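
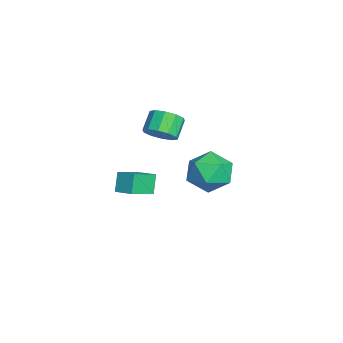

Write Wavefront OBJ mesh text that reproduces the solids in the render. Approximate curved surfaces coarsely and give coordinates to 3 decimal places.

v -3.236 1.68 -3.785
v -2.431 2.51 -3.432
v -1.789 0.39 -4.048
v -0.984 1.22 -3.695
v -1.761 0.752 -2.895
v -2.656 1.55 -2.733
v -1.564 1.35 -4.747
v -2.459 2.148 -4.585
v -1.398 2.307 -4.026
v -1.52 1.937 -2.881
v -2.7 0.963 -4.599
v -2.822 0.593 -3.454
v 2.885 -2.824 -0.139
v 3.472 -2.171 0.102
v 2.082 -1.873 -0.758
v 2.67 -1.22 -0.517
v 3.39 -2.96 -1.003
v 3.978 -2.307 -0.762
v 2.588 -2.009 -1.622
v 3.175 -1.356 -1.381
v -0.09 -0.879 0.133
v 0.43 -0.995 0.729
v -0.31 -0.637 1.444
v -0.83 -0.521 0.847
v 0.491 -0.534 0.561
v -0.25 -0.176 1.276
v 0.33 -0.205 0.229
v -0.411 0.153 0.944
v 0.008 -0.133 -0.14
v -0.732 0.225 0.575
v -0.35 -0.347 -0.404
v -1.091 0.012 0.31
v -0.61 -0.763 -0.464
v -1.35 -0.405 0.251
v -0.67 -1.224 -0.296
v -1.411 -0.866 0.419
v -0.509 -1.553 0.036
v -1.25 -1.195 0.751
v -0.188 -1.625 0.405
v -0.928 -1.267 1.12
v 0.171 -1.412 0.67
v -0.57 -1.053 1.384
f 1 12 6
f 1 6 2
f 1 2 8
f 1 8 11
f 1 11 12
f 2 6 10
f 6 12 5
f 12 11 3
f 11 8 7
f 8 2 9
f 4 10 5
f 4 5 3
f 4 3 7
f 4 7 9
f 4 9 10
f 5 10 6
f 3 5 12
f 7 3 11
f 9 7 8
f 10 9 2
f 14 16 13
f 17 14 13
f 13 16 15
f 15 17 13
f 14 20 16
f 18 14 17
f 18 20 14
f 16 20 15
f 19 17 15
f 15 20 19
f 19 18 17
f 20 18 19
f 22 21 25
f 22 25 23
f 23 25 26
f 23 26 24
f 25 21 27
f 25 27 26
f 26 27 28
f 26 28 24
f 27 21 29
f 27 29 28
f 28 29 30
f 28 30 24
f 29 21 31
f 29 31 30
f 30 31 32
f 30 32 24
f 31 21 33
f 31 33 32
f 32 33 34
f 32 34 24
f 33 21 35
f 33 35 34
f 34 35 36
f 34 36 24
f 35 21 37
f 35 37 36
f 36 37 38
f 36 38 24
f 37 21 39
f 37 39 38
f 38 39 40
f 38 40 24
f 39 21 41
f 39 41 40
f 40 41 42
f 40 42 24
f 41 21 22
f 41 22 42
f 42 22 23
f 42 23 24



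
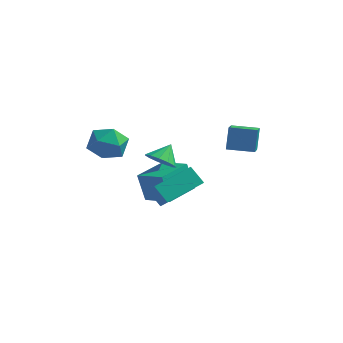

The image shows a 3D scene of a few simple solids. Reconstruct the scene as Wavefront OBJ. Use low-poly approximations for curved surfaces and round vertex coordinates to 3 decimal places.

v -0.427 0.251 -0.041
v 0.057 0.668 -0.601
v -0.233 1.049 0.721
v -0.389 0.832 -0.66
v -0.847 0.812 -0.522
v -1.172 0.614 -0.231
v -1.26 0.3 0.12
v -1.084 -0.029 0.42
v -0.699 -0.269 0.574
v -0.228 -0.344 0.532
v 0.18 -0.23 0.309
v 0.395 0.036 -0.025
v 0.35 0.371 -0.365
v -0.884 -0.256 -1.932
v -0.131 -1.109 -0.924
v 0.23 1.472 -1.304
v 0.983 0.619 -0.296
v -0.103 -0.479 -2.704
v 0.65 -1.332 -1.696
v 1.011 1.249 -2.076
v 1.764 0.396 -1.068
v 2.62 0.993 1.142
v 2.52 1.542 2.305
v 2.298 2.102 0.59
v 2.198 2.651 1.753
v 3.942 1.349 1.087
v 3.842 1.898 2.25
v 3.62 2.458 0.535
v 3.52 3.007 1.698
v -3.454 1.303 0.833
v -2.417 0.961 0.608
v -4.103 -0.261 0.212
v -3.066 -0.603 -0.013
v -3.398 -0.487 1.045
v -2.997 0.479 1.429
v -3.523 0.221 -0.609
v -3.122 1.187 -0.225
v -2.46 0.293 -0.283
v -2.382 -0.145 0.739
v -4.138 0.845 0.081
v -4.06 0.407 1.103
v -2.046 1.971 -4.315
v -2.545 2.117 -2.759
v -1.535 3.852 -4.328
v -2.034 3.999 -2.772
v -0.526 1.561 -3.788
v -1.025 1.708 -2.232
v -0.015 3.443 -3.801
v -0.514 3.589 -2.245
f 2 1 4
f 2 4 3
f 4 1 5
f 4 5 3
f 5 1 6
f 5 6 3
f 6 1 7
f 6 7 3
f 7 1 8
f 7 8 3
f 8 1 9
f 8 9 3
f 9 1 10
f 9 10 3
f 10 1 11
f 10 11 3
f 11 1 12
f 11 12 3
f 12 1 13
f 12 13 3
f 13 1 2
f 13 2 3
f 15 17 14
f 18 15 14
f 14 17 16
f 16 18 14
f 15 21 17
f 19 15 18
f 19 21 15
f 17 21 16
f 20 18 16
f 16 21 20
f 20 19 18
f 21 19 20
f 23 25 22
f 26 23 22
f 22 25 24
f 24 26 22
f 23 29 25
f 27 23 26
f 27 29 23
f 25 29 24
f 28 26 24
f 24 29 28
f 28 27 26
f 29 27 28
f 30 41 35
f 30 35 31
f 30 31 37
f 30 37 40
f 30 40 41
f 31 35 39
f 35 41 34
f 41 40 32
f 40 37 36
f 37 31 38
f 33 39 34
f 33 34 32
f 33 32 36
f 33 36 38
f 33 38 39
f 34 39 35
f 32 34 41
f 36 32 40
f 38 36 37
f 39 38 31
f 43 45 42
f 46 43 42
f 42 45 44
f 44 46 42
f 43 49 45
f 47 43 46
f 47 49 43
f 45 49 44
f 48 46 44
f 44 49 48
f 48 47 46
f 49 47 48



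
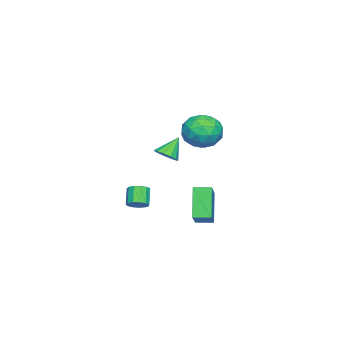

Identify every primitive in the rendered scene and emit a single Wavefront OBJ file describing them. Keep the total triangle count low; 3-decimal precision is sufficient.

v 2.761 -0.73 1.691
v 3.192 -0.964 2.085
v 2.079 -0.37 2.649
v 3.285 -0.627 2.025
v 3.211 -0.322 1.858
v 2.994 -0.147 1.638
v 2.703 -0.157 1.435
v 2.43 -0.349 1.313
v 2.263 -0.662 1.311
v 2.253 -0.996 1.43
v 2.404 -1.246 1.631
v 2.669 -1.332 1.851
v 2.963 -1.227 2.021
v 2.491 1.717 2.965
v 3.243 2.03 3.578
v 2.697 0.17 3.502
v 3.449 0.483 4.115
v 2.486 0.758 4.308
v 2.359 1.714 3.977
v 3.581 0.486 3.103
v 3.454 1.442 2.772
v 3.917 1.269 3.664
v 3.241 1.437 4.408
v 2.699 0.763 2.672
v 2.023 0.931 3.416
v 2.849 2.009 3.225
v 3.091 0.191 3.855
v 2.525 0.352 3.969
v 2.967 0.536 4.329
v 2.329 1.824 3.459
v 2.772 2.008 3.819
v 2.327 1.26 4.248
v 3.168 0.192 3.261
v 3.611 0.376 3.621
v 2.973 1.664 2.751
v 3.415 1.848 3.111
v 3.613 0.94 2.832
v 3.687 1.746 3.635
v 3.808 0.837 3.951
v 3.886 0.838 3.356
v 3.811 1.4 3.161
v 3.29 1.845 4.073
v 3.411 0.936 4.388
v 2.845 1.097 4.502
v 2.77 1.659 4.307
v 3.686 1.398 4.123
v 2.529 1.264 2.692
v 2.65 0.355 3.007
v 3.17 0.541 2.773
v 3.095 1.103 2.578
v 2.132 1.363 3.129
v 2.253 0.454 3.445
v 2.129 0.8 3.919
v 2.054 1.362 3.724
v 2.254 0.802 2.957
v 1.993 -2.463 -2.032
v 2.336 -2.214 -1.681
v 1.71 -2.429 -0.917
v 1.367 -2.677 -1.268
v 2.14 -1.996 -1.78
v 1.514 -2.21 -1.017
v 1.897 -1.926 -1.96
v 1.271 -2.14 -1.196
v 1.685 -2.026 -2.162
v 1.059 -2.241 -1.399
v 1.57 -2.265 -2.323
v 0.944 -2.48 -1.56
v 1.59 -2.567 -2.391
v 0.964 -2.781 -1.628
v 1.738 -2.836 -2.345
v 1.112 -3.05 -1.582
v 1.967 -2.986 -2.2
v 1.341 -3.2 -1.437
v 2.204 -2.97 -2.001
v 1.578 -3.184 -1.238
v 2.374 -2.793 -1.812
v 1.748 -3.007 -1.049
v 2.423 -2.512 -1.692
v 1.797 -2.726 -0.929
v 0.138 -0.299 -1.654
v 1.904 0.246 -0.498
v -0.131 0.529 -1.634
v 1.635 1.073 -0.477
v 1.025 0.027 -3.163
v 2.791 0.571 -2.006
v 0.756 0.854 -3.142
v 2.522 1.399 -1.986
f 2 1 4
f 2 4 3
f 4 1 5
f 4 5 3
f 5 1 6
f 5 6 3
f 6 1 7
f 6 7 3
f 7 1 8
f 7 8 3
f 8 1 9
f 8 9 3
f 9 1 10
f 9 10 3
f 10 1 11
f 10 11 3
f 11 1 12
f 11 12 3
f 12 1 13
f 12 13 3
f 13 1 2
f 13 2 3
f 14 51 30
f 51 25 54
f 30 54 19
f 51 54 30
f 14 30 26
f 30 19 31
f 26 31 15
f 30 31 26
f 14 26 35
f 26 15 36
f 35 36 21
f 26 36 35
f 14 35 47
f 35 21 50
f 47 50 24
f 35 50 47
f 14 47 51
f 47 24 55
f 51 55 25
f 47 55 51
f 15 31 42
f 31 19 45
f 42 45 23
f 31 45 42
f 19 54 32
f 54 25 53
f 32 53 18
f 54 53 32
f 25 55 52
f 55 24 48
f 52 48 16
f 55 48 52
f 24 50 49
f 50 21 37
f 49 37 20
f 50 37 49
f 21 36 41
f 36 15 38
f 41 38 22
f 36 38 41
f 17 43 29
f 43 23 44
f 29 44 18
f 43 44 29
f 17 29 27
f 29 18 28
f 27 28 16
f 29 28 27
f 17 27 34
f 27 16 33
f 34 33 20
f 27 33 34
f 17 34 39
f 34 20 40
f 39 40 22
f 34 40 39
f 17 39 43
f 39 22 46
f 43 46 23
f 39 46 43
f 18 44 32
f 44 23 45
f 32 45 19
f 44 45 32
f 16 28 52
f 28 18 53
f 52 53 25
f 28 53 52
f 20 33 49
f 33 16 48
f 49 48 24
f 33 48 49
f 22 40 41
f 40 20 37
f 41 37 21
f 40 37 41
f 23 46 42
f 46 22 38
f 42 38 15
f 46 38 42
f 57 56 60
f 57 60 58
f 58 60 61
f 58 61 59
f 60 56 62
f 60 62 61
f 61 62 63
f 61 63 59
f 62 56 64
f 62 64 63
f 63 64 65
f 63 65 59
f 64 56 66
f 64 66 65
f 65 66 67
f 65 67 59
f 66 56 68
f 66 68 67
f 67 68 69
f 67 69 59
f 68 56 70
f 68 70 69
f 69 70 71
f 69 71 59
f 70 56 72
f 70 72 71
f 71 72 73
f 71 73 59
f 72 56 74
f 72 74 73
f 73 74 75
f 73 75 59
f 74 56 76
f 74 76 75
f 75 76 77
f 75 77 59
f 76 56 78
f 76 78 77
f 77 78 79
f 77 79 59
f 78 56 57
f 78 57 79
f 79 57 58
f 79 58 59
f 81 83 80
f 84 81 80
f 80 83 82
f 82 84 80
f 81 87 83
f 85 81 84
f 85 87 81
f 83 87 82
f 86 84 82
f 82 87 86
f 86 85 84
f 87 85 86



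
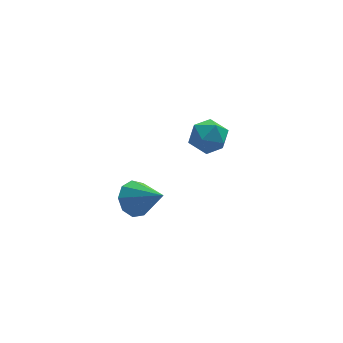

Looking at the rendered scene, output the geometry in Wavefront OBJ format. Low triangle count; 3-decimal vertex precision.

v 0.389 1.558 -0.123
v 0.95 1.507 0.367
v 0.53 0.393 -0.407
v 1.091 0.342 0.083
v 0.392 0.437 0.325
v 0.304 1.157 0.501
v 1.176 0.743 -0.541
v 1.088 1.463 -0.365
v 1.436 1.003 0.108
v 0.952 0.814 0.644
v 0.528 1.086 -0.684
v 0.044 0.897 -0.148
v -2.603 -2.913 1.023
v -2.229 -2.4 1.24
v -1.917 -3.747 1.817
v -2.598 -2.449 1.507
v -2.969 -2.715 1.548
v -3.169 -3.073 1.344
v -3.103 -3.356 0.989
v -2.804 -3.432 0.651
v -2.41 -3.264 0.487
v -2.106 -2.932 0.574
v -2.035 -2.591 0.871
f 1 12 6
f 1 6 2
f 1 2 8
f 1 8 11
f 1 11 12
f 2 6 10
f 6 12 5
f 12 11 3
f 11 8 7
f 8 2 9
f 4 10 5
f 4 5 3
f 4 3 7
f 4 7 9
f 4 9 10
f 5 10 6
f 3 5 12
f 7 3 11
f 9 7 8
f 10 9 2
f 14 13 16
f 14 16 15
f 16 13 17
f 16 17 15
f 17 13 18
f 17 18 15
f 18 13 19
f 18 19 15
f 19 13 20
f 19 20 15
f 20 13 21
f 20 21 15
f 21 13 22
f 21 22 15
f 22 13 23
f 22 23 15
f 23 13 14
f 23 14 15



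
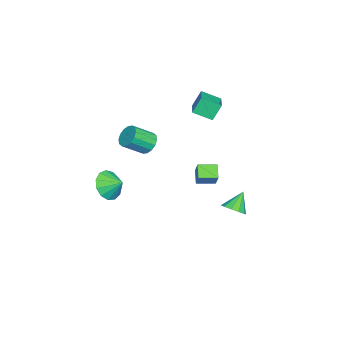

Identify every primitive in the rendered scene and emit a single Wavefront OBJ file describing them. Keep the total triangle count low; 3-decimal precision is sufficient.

v -2.073 2.539 -4.424
v -1.659 2.103 -3.942
v -2.887 2.921 -3.376
v -1.465 2.538 -3.951
v -1.504 2.973 -4.14
v -1.76 3.242 -4.437
v -2.136 3.242 -4.729
v -2.488 2.974 -4.905
v -2.681 2.539 -4.896
v -2.642 2.104 -4.707
v -2.386 1.835 -4.41
v -2.011 1.835 -4.118
v -2.206 -2.416 0.25
v -1.736 -2.597 -0.332
v -1.043 -3.625 0.548
v -1.514 -3.444 1.13
v -1.55 -2.304 -0.136
v -0.857 -3.332 0.744
v -1.539 -2.041 0.164
v -0.847 -3.069 1.043
v -1.708 -1.878 0.486
v -1.015 -2.907 1.366
v -2.01 -1.86 0.746
v -1.317 -2.888 1.625
v -2.365 -1.99 0.872
v -1.672 -3.019 1.752
v -2.677 -2.235 0.832
v -1.984 -3.263 1.712
v -2.863 -2.528 0.636
v -2.17 -3.556 1.516
v -2.873 -2.791 0.337
v -2.181 -3.819 1.216
v -2.705 -2.953 0.014
v -2.012 -3.982 0.894
v -2.403 -2.972 -0.245
v -1.71 -4 0.634
v -2.048 -2.841 -0.372
v -1.355 -3.87 0.508
v 2.339 -3.432 -0.467
v 3.318 -3.588 -0.705
v 2.601 -2.568 0.047
v 3.098 -3.269 -1.129
v 2.636 -3.002 -1.343
v 2.08 -2.871 -1.279
v 1.606 -2.919 -0.957
v 1.365 -3.129 -0.48
v 1.433 -3.436 0.001
v 1.788 -3.742 0.334
v 2.318 -3.949 0.412
v 2.855 -3.993 0.211
v 3.228 -3.858 -0.205
v 2.332 1.41 0.447
v 1.624 1.194 1.009
v 1.976 2.407 0.382
v 1.267 2.19 0.944
v 2.953 1.69 1.336
v 2.244 1.473 1.898
v 2.596 2.686 1.271
v 1.888 2.47 1.833
v -4.138 0.155 3.764
v -2.313 0.597 4.324
v -4.252 1.278 3.25
v -2.426 1.719 3.809
v -3.734 -0.259 2.771
v -1.908 0.182 3.33
v -3.847 0.863 2.256
v -2.022 1.305 2.816
f 2 1 4
f 2 4 3
f 4 1 5
f 4 5 3
f 5 1 6
f 5 6 3
f 6 1 7
f 6 7 3
f 7 1 8
f 7 8 3
f 8 1 9
f 8 9 3
f 9 1 10
f 9 10 3
f 10 1 11
f 10 11 3
f 11 1 12
f 11 12 3
f 12 1 2
f 12 2 3
f 14 13 17
f 14 17 15
f 15 17 18
f 15 18 16
f 17 13 19
f 17 19 18
f 18 19 20
f 18 20 16
f 19 13 21
f 19 21 20
f 20 21 22
f 20 22 16
f 21 13 23
f 21 23 22
f 22 23 24
f 22 24 16
f 23 13 25
f 23 25 24
f 24 25 26
f 24 26 16
f 25 13 27
f 25 27 26
f 26 27 28
f 26 28 16
f 27 13 29
f 27 29 28
f 28 29 30
f 28 30 16
f 29 13 31
f 29 31 30
f 30 31 32
f 30 32 16
f 31 13 33
f 31 33 32
f 32 33 34
f 32 34 16
f 33 13 35
f 33 35 34
f 34 35 36
f 34 36 16
f 35 13 37
f 35 37 36
f 36 37 38
f 36 38 16
f 37 13 14
f 37 14 38
f 38 14 15
f 38 15 16
f 40 39 42
f 40 42 41
f 42 39 43
f 42 43 41
f 43 39 44
f 43 44 41
f 44 39 45
f 44 45 41
f 45 39 46
f 45 46 41
f 46 39 47
f 46 47 41
f 47 39 48
f 47 48 41
f 48 39 49
f 48 49 41
f 49 39 50
f 49 50 41
f 50 39 51
f 50 51 41
f 51 39 40
f 51 40 41
f 53 55 52
f 56 53 52
f 52 55 54
f 54 56 52
f 53 59 55
f 57 53 56
f 57 59 53
f 55 59 54
f 58 56 54
f 54 59 58
f 58 57 56
f 59 57 58
f 61 63 60
f 64 61 60
f 60 63 62
f 62 64 60
f 61 67 63
f 65 61 64
f 65 67 61
f 63 67 62
f 66 64 62
f 62 67 66
f 66 65 64
f 67 65 66



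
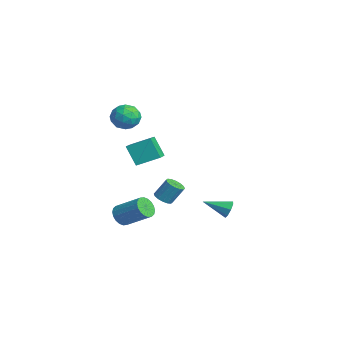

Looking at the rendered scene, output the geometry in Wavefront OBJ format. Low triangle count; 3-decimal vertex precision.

v 0.87 -3.675 -3.667
v 1.404 -3.732 -4.205
v 2.564 -2.622 -3.171
v 2.03 -2.565 -2.633
v 1.229 -3.459 -4.301
v 2.389 -2.35 -3.267
v 0.983 -3.229 -4.272
v 2.143 -2.119 -3.238
v 0.714 -3.087 -4.123
v 1.875 -1.977 -3.089
v 0.477 -3.062 -3.884
v 1.637 -1.952 -2.85
v 0.317 -3.158 -3.602
v 1.477 -2.048 -2.568
v 0.267 -3.356 -3.332
v 1.427 -2.246 -2.298
v 0.336 -3.618 -3.129
v 1.496 -2.508 -2.095
v 0.511 -3.89 -3.033
v 1.671 -2.781 -1.999
v 0.757 -4.121 -3.062
v 1.917 -3.011 -2.028
v 1.025 -4.263 -3.211
v 2.186 -3.153 -2.177
v 1.263 -4.288 -3.45
v 2.423 -3.178 -2.416
v 1.423 -4.192 -3.732
v 2.583 -3.082 -2.698
v 1.473 -3.994 -4.002
v 2.633 -2.884 -2.968
v 3.842 -4.341 3.234
v 4.296 -3.081 3.841
v 2.582 -3.658 2.759
v 3.036 -2.398 3.366
v 4.504 -3.982 1.994
v 4.958 -2.722 2.601
v 3.244 -3.299 1.519
v 3.698 -2.039 2.126
v -1.161 -0.399 -3.729
v -0.528 -0.362 -3.872
v -0.306 0.335 -2.714
v -0.939 0.299 -2.571
v -0.664 -0.088 -4.011
v -0.443 0.61 -2.853
v -0.934 0.103 -4.075
v -0.713 0.8 -2.916
v -1.265 0.16 -4.045
v -1.043 0.857 -2.887
v -1.567 0.067 -3.931
v -1.346 0.764 -2.773
v -1.761 -0.151 -3.763
v -1.539 0.546 -2.605
v -1.794 -0.435 -3.586
v -1.572 0.262 -2.428
v -1.657 -0.71 -3.447
v -1.436 -0.012 -2.289
v -1.387 -0.9 -3.384
v -1.166 -0.203 -2.225
v -1.057 -0.957 -3.413
v -0.835 -0.26 -2.255
v -0.754 -0.864 -3.527
v -0.533 -0.167 -2.369
v -0.561 -0.646 -3.695
v -0.339 0.051 -2.537
v 0.142 -2.591 3.394
v 0.833 -2.4 4.027
v 0.007 -4.02 3.973
v 0.698 -3.829 4.606
v -0.153 -3.397 4.682
v -0.069 -2.514 4.324
v 0.909 -3.906 3.676
v 0.993 -3.023 3.318
v 1.307 -3.212 4.201
v 0.651 -2.898 4.823
v 0.189 -3.522 3.177
v -0.467 -3.208 3.799
v 0.5 -2.37 3.659
v 0.34 -4.05 4.341
v -0.16 -3.796 4.385
v 0.247 -3.684 4.757
v -0.031 -2.437 3.834
v 0.376 -2.325 4.206
v -0.204 -2.911 4.591
v 0.464 -4.095 3.794
v 0.871 -3.983 4.166
v 0.593 -2.736 3.243
v 1 -2.624 3.615
v 1.044 -3.509 3.409
v 1.185 -2.735 4.134
v 1.105 -3.575 4.475
v 1.229 -3.62 3.928
v 1.278 -3.101 3.717
v 0.799 -2.55 4.499
v 0.719 -3.39 4.84
v 0.219 -3.137 4.885
v 0.269 -2.618 4.674
v 1.078 -3.028 4.602
v 0.121 -3.03 3.16
v 0.041 -3.87 3.501
v 0.571 -3.802 3.326
v 0.621 -3.283 3.115
v -0.265 -2.845 3.525
v -0.345 -3.685 3.866
v -0.438 -3.319 4.283
v -0.389 -2.8 4.072
v -0.238 -3.392 3.398
v 1.213 2.863 -4.142
v 1.399 2.553 -4.67
v 0.607 1.437 -3.518
v 1.745 2.557 -4.324
v 1.78 2.741 -3.871
v 1.482 2.996 -3.577
v 1.027 3.173 -3.613
v 0.681 3.169 -3.96
v 0.646 2.985 -4.413
v 0.943 2.73 -4.707
f 2 1 5
f 2 5 3
f 3 5 6
f 3 6 4
f 5 1 7
f 5 7 6
f 6 7 8
f 6 8 4
f 7 1 9
f 7 9 8
f 8 9 10
f 8 10 4
f 9 1 11
f 9 11 10
f 10 11 12
f 10 12 4
f 11 1 13
f 11 13 12
f 12 13 14
f 12 14 4
f 13 1 15
f 13 15 14
f 14 15 16
f 14 16 4
f 15 1 17
f 15 17 16
f 16 17 18
f 16 18 4
f 17 1 19
f 17 19 18
f 18 19 20
f 18 20 4
f 19 1 21
f 19 21 20
f 20 21 22
f 20 22 4
f 21 1 23
f 21 23 22
f 22 23 24
f 22 24 4
f 23 1 25
f 23 25 24
f 24 25 26
f 24 26 4
f 25 1 27
f 25 27 26
f 26 27 28
f 26 28 4
f 27 1 29
f 27 29 28
f 28 29 30
f 28 30 4
f 29 1 2
f 29 2 30
f 30 2 3
f 30 3 4
f 32 34 31
f 35 32 31
f 31 34 33
f 33 35 31
f 32 38 34
f 36 32 35
f 36 38 32
f 34 38 33
f 37 35 33
f 33 38 37
f 37 36 35
f 38 36 37
f 40 39 43
f 40 43 41
f 41 43 44
f 41 44 42
f 43 39 45
f 43 45 44
f 44 45 46
f 44 46 42
f 45 39 47
f 45 47 46
f 46 47 48
f 46 48 42
f 47 39 49
f 47 49 48
f 48 49 50
f 48 50 42
f 49 39 51
f 49 51 50
f 50 51 52
f 50 52 42
f 51 39 53
f 51 53 52
f 52 53 54
f 52 54 42
f 53 39 55
f 53 55 54
f 54 55 56
f 54 56 42
f 55 39 57
f 55 57 56
f 56 57 58
f 56 58 42
f 57 39 59
f 57 59 58
f 58 59 60
f 58 60 42
f 59 39 61
f 59 61 60
f 60 61 62
f 60 62 42
f 61 39 63
f 61 63 62
f 62 63 64
f 62 64 42
f 63 39 40
f 63 40 64
f 64 40 41
f 64 41 42
f 65 102 81
f 102 76 105
f 81 105 70
f 102 105 81
f 65 81 77
f 81 70 82
f 77 82 66
f 81 82 77
f 65 77 86
f 77 66 87
f 86 87 72
f 77 87 86
f 65 86 98
f 86 72 101
f 98 101 75
f 86 101 98
f 65 98 102
f 98 75 106
f 102 106 76
f 98 106 102
f 66 82 93
f 82 70 96
f 93 96 74
f 82 96 93
f 70 105 83
f 105 76 104
f 83 104 69
f 105 104 83
f 76 106 103
f 106 75 99
f 103 99 67
f 106 99 103
f 75 101 100
f 101 72 88
f 100 88 71
f 101 88 100
f 72 87 92
f 87 66 89
f 92 89 73
f 87 89 92
f 68 94 80
f 94 74 95
f 80 95 69
f 94 95 80
f 68 80 78
f 80 69 79
f 78 79 67
f 80 79 78
f 68 78 85
f 78 67 84
f 85 84 71
f 78 84 85
f 68 85 90
f 85 71 91
f 90 91 73
f 85 91 90
f 68 90 94
f 90 73 97
f 94 97 74
f 90 97 94
f 69 95 83
f 95 74 96
f 83 96 70
f 95 96 83
f 67 79 103
f 79 69 104
f 103 104 76
f 79 104 103
f 71 84 100
f 84 67 99
f 100 99 75
f 84 99 100
f 73 91 92
f 91 71 88
f 92 88 72
f 91 88 92
f 74 97 93
f 97 73 89
f 93 89 66
f 97 89 93
f 108 107 110
f 108 110 109
f 110 107 111
f 110 111 109
f 111 107 112
f 111 112 109
f 112 107 113
f 112 113 109
f 113 107 114
f 113 114 109
f 114 107 115
f 114 115 109
f 115 107 116
f 115 116 109
f 116 107 108
f 116 108 109



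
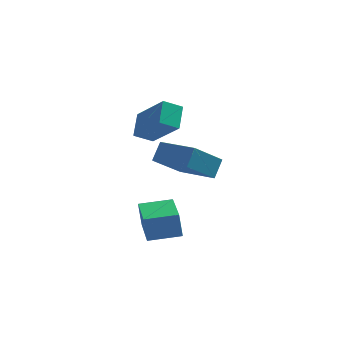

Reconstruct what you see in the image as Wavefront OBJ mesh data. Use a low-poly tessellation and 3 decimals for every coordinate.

v -1.504 -2.18 -3.437
v -1.664 -2.022 -2.329
v -1.956 -0.241 -3.779
v -2.116 -0.083 -2.671
v -0.144 -1.837 -3.289
v -0.304 -1.679 -2.181
v -0.596 0.102 -3.631
v -0.756 0.26 -2.523
v 0.07 -2.432 1.014
v 0.319 -1.844 1.731
v -1.371 -1.45 0.709
v -1.122 -0.862 1.427
v 1.042 -1.378 -0.187
v 1.291 -0.79 0.531
v -0.399 -0.396 -0.491
v -0.15 0.192 0.226
v -1.905 3.297 -0.935
v -2.683 3.015 -0.489
v -1.862 4.308 -0.219
v -2.64 4.026 0.226
v -0.7 2.234 0.494
v -1.478 1.952 0.939
v -0.657 3.245 1.209
v -1.435 2.963 1.655
f 2 4 1
f 5 2 1
f 1 4 3
f 3 5 1
f 2 8 4
f 6 2 5
f 6 8 2
f 4 8 3
f 7 5 3
f 3 8 7
f 7 6 5
f 8 6 7
f 10 12 9
f 13 10 9
f 9 12 11
f 11 13 9
f 10 16 12
f 14 10 13
f 14 16 10
f 12 16 11
f 15 13 11
f 11 16 15
f 15 14 13
f 16 14 15
f 18 20 17
f 21 18 17
f 17 20 19
f 19 21 17
f 18 24 20
f 22 18 21
f 22 24 18
f 20 24 19
f 23 21 19
f 19 24 23
f 23 22 21
f 24 22 23



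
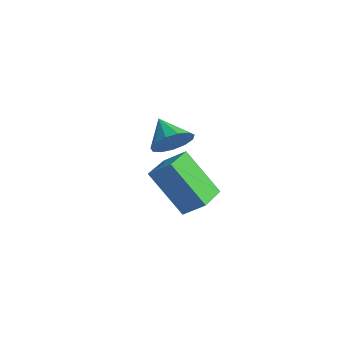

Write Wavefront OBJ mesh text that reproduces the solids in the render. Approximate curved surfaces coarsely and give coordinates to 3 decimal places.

v -0.844 3.702 2.284
v -0.285 3.58 2.926
v -1.836 3.738 3.156
v -0.321 4.059 2.865
v -0.523 4.425 2.621
v -0.827 4.562 2.269
v -1.137 4.425 1.922
v -1.354 4.059 1.69
v -1.409 3.58 1.647
v -1.285 3.139 1.806
v -1.021 2.877 2.117
v -0.701 2.877 2.481
v -0.427 3.139 2.783
v 2.365 0.641 2.521
v 3.042 1.108 3.09
v 1.502 1.817 2.58
v 2.179 2.285 3.149
v 3.301 1.415 0.771
v 3.978 1.883 1.34
v 2.438 2.592 0.83
v 3.115 3.059 1.399
f 2 1 4
f 2 4 3
f 4 1 5
f 4 5 3
f 5 1 6
f 5 6 3
f 6 1 7
f 6 7 3
f 7 1 8
f 7 8 3
f 8 1 9
f 8 9 3
f 9 1 10
f 9 10 3
f 10 1 11
f 10 11 3
f 11 1 12
f 11 12 3
f 12 1 13
f 12 13 3
f 13 1 2
f 13 2 3
f 15 17 14
f 18 15 14
f 14 17 16
f 16 18 14
f 15 21 17
f 19 15 18
f 19 21 15
f 17 21 16
f 20 18 16
f 16 21 20
f 20 19 18
f 21 19 20



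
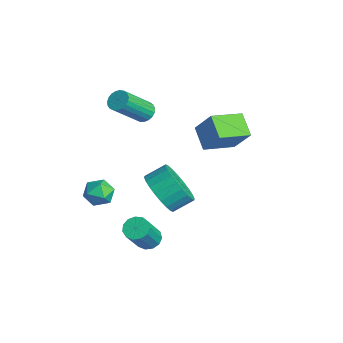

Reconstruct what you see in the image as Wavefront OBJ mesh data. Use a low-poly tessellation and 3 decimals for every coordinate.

v 0.623 -1.476 -2.778
v 1.152 -1.467 -3.039
v 1.886 -2.254 -1.584
v 1.357 -2.264 -1.322
v 1.125 -1.181 -2.871
v 1.859 -1.968 -1.416
v 0.939 -0.989 -2.674
v 1.673 -1.776 -1.218
v 0.653 -0.952 -2.509
v 1.386 -1.739 -1.054
v 0.357 -1.081 -2.43
v 1.091 -1.868 -0.974
v 0.146 -1.336 -2.461
v 0.879 -2.123 -1.006
v 0.086 -1.635 -2.593
v 0.819 -2.422 -1.137
v 0.197 -1.884 -2.783
v 0.93 -2.671 -1.328
v 0.443 -2.004 -2.972
v 1.177 -2.791 -1.517
v 0.746 -1.956 -3.099
v 1.48 -2.743 -1.644
v 1.011 -1.756 -3.124
v 1.744 -2.543 -1.669
v -4.072 -2.287 -2.75
v -3.635 -1.669 -2.88
v -3.085 -2.891 -2.3
v -2.648 -2.273 -2.43
v -3.185 -2.255 -1.882
v -3.795 -1.882 -2.16
v -2.925 -2.678 -3.02
v -3.535 -2.305 -3.298
v -2.926 -1.911 -3.047
v -3.087 -1.65 -2.343
v -3.633 -2.91 -2.837
v -3.794 -2.649 -2.133
v -2.074 1.642 1.492
v -1.268 2.041 2.692
v -2.277 3.145 1.127
v -1.471 3.545 2.328
v -1.049 1.615 0.812
v -0.243 2.015 2.013
v -1.252 3.119 0.448
v -0.446 3.518 1.648
v 1.304 -1.256 0.505
v 2.351 -1.335 0.497
v 2.423 -0.444 1.028
v 1.376 -0.364 1.035
v 2.285 -1.125 0.152
v 2.356 -0.233 0.683
v 2.069 -0.934 -0.139
v 2.14 -0.042 0.392
v 1.737 -0.792 -0.332
v 1.808 0.099 0.199
v 1.339 -0.721 -0.398
v 1.41 0.171 0.133
v 0.935 -0.731 -0.327
v 1.007 0.16 0.204
v 0.588 -0.821 -0.129
v 0.66 0.07 0.402
v 0.35 -0.977 0.166
v 0.422 -0.086 0.697
v 0.257 -1.176 0.512
v 0.329 -0.285 1.043
v 0.324 -1.387 0.857
v 0.395 -0.495 1.388
v 0.54 -1.578 1.148
v 0.611 -0.686 1.679
v 0.872 -1.719 1.341
v 0.943 -0.828 1.872
v 1.27 -1.791 1.407
v 1.341 -0.899 1.938
v 1.673 -1.78 1.336
v 1.745 -0.889 1.867
v 2.02 -1.69 1.138
v 2.092 -0.799 1.669
v 2.258 -1.534 0.843
v 2.33 -0.643 1.374
v -3.572 -0.076 1.948
v -3.045 -0.069 1.791
v -2.621 -1.396 3.155
v -3.148 -1.404 3.312
v -3.049 0.094 1.952
v -2.625 -1.233 3.315
v -3.144 0.228 2.111
v -2.72 -1.1 3.475
v -3.313 0.309 2.243
v -2.888 -1.018 3.606
v -3.526 0.324 2.323
v -3.102 -1.004 3.687
v -3.748 0.269 2.339
v -3.324 -1.059 3.702
v -3.939 0.155 2.287
v -3.515 -1.173 3.651
v -4.067 0 2.176
v -3.642 -1.327 3.54
v -4.109 -0.167 2.026
v -3.685 -1.495 3.39
v -4.058 -0.319 1.863
v -3.634 -1.647 3.227
v -3.924 -0.429 1.714
v -3.499 -1.756 3.078
v -3.728 -0.477 1.606
v -3.304 -1.805 2.97
v -3.506 -0.457 1.557
v -3.082 -1.785 2.921
v -3.295 -0.371 1.575
v -2.871 -1.698 2.939
v -3.132 -0.233 1.658
v -2.708 -1.561 3.022
f 2 1 5
f 2 5 3
f 3 5 6
f 3 6 4
f 5 1 7
f 5 7 6
f 6 7 8
f 6 8 4
f 7 1 9
f 7 9 8
f 8 9 10
f 8 10 4
f 9 1 11
f 9 11 10
f 10 11 12
f 10 12 4
f 11 1 13
f 11 13 12
f 12 13 14
f 12 14 4
f 13 1 15
f 13 15 14
f 14 15 16
f 14 16 4
f 15 1 17
f 15 17 16
f 16 17 18
f 16 18 4
f 17 1 19
f 17 19 18
f 18 19 20
f 18 20 4
f 19 1 21
f 19 21 20
f 20 21 22
f 20 22 4
f 21 1 23
f 21 23 22
f 22 23 24
f 22 24 4
f 23 1 2
f 23 2 24
f 24 2 3
f 24 3 4
f 25 36 30
f 25 30 26
f 25 26 32
f 25 32 35
f 25 35 36
f 26 30 34
f 30 36 29
f 36 35 27
f 35 32 31
f 32 26 33
f 28 34 29
f 28 29 27
f 28 27 31
f 28 31 33
f 28 33 34
f 29 34 30
f 27 29 36
f 31 27 35
f 33 31 32
f 34 33 26
f 38 40 37
f 41 38 37
f 37 40 39
f 39 41 37
f 38 44 40
f 42 38 41
f 42 44 38
f 40 44 39
f 43 41 39
f 39 44 43
f 43 42 41
f 44 42 43
f 46 45 49
f 46 49 47
f 47 49 50
f 47 50 48
f 49 45 51
f 49 51 50
f 50 51 52
f 50 52 48
f 51 45 53
f 51 53 52
f 52 53 54
f 52 54 48
f 53 45 55
f 53 55 54
f 54 55 56
f 54 56 48
f 55 45 57
f 55 57 56
f 56 57 58
f 56 58 48
f 57 45 59
f 57 59 58
f 58 59 60
f 58 60 48
f 59 45 61
f 59 61 60
f 60 61 62
f 60 62 48
f 61 45 63
f 61 63 62
f 62 63 64
f 62 64 48
f 63 45 65
f 63 65 64
f 64 65 66
f 64 66 48
f 65 45 67
f 65 67 66
f 66 67 68
f 66 68 48
f 67 45 69
f 67 69 68
f 68 69 70
f 68 70 48
f 69 45 71
f 69 71 70
f 70 71 72
f 70 72 48
f 71 45 73
f 71 73 72
f 72 73 74
f 72 74 48
f 73 45 75
f 73 75 74
f 74 75 76
f 74 76 48
f 75 45 77
f 75 77 76
f 76 77 78
f 76 78 48
f 77 45 46
f 77 46 78
f 78 46 47
f 78 47 48
f 80 79 83
f 80 83 81
f 81 83 84
f 81 84 82
f 83 79 85
f 83 85 84
f 84 85 86
f 84 86 82
f 85 79 87
f 85 87 86
f 86 87 88
f 86 88 82
f 87 79 89
f 87 89 88
f 88 89 90
f 88 90 82
f 89 79 91
f 89 91 90
f 90 91 92
f 90 92 82
f 91 79 93
f 91 93 92
f 92 93 94
f 92 94 82
f 93 79 95
f 93 95 94
f 94 95 96
f 94 96 82
f 95 79 97
f 95 97 96
f 96 97 98
f 96 98 82
f 97 79 99
f 97 99 98
f 98 99 100
f 98 100 82
f 99 79 101
f 99 101 100
f 100 101 102
f 100 102 82
f 101 79 103
f 101 103 102
f 102 103 104
f 102 104 82
f 103 79 105
f 103 105 104
f 104 105 106
f 104 106 82
f 105 79 107
f 105 107 106
f 106 107 108
f 106 108 82
f 107 79 109
f 107 109 108
f 108 109 110
f 108 110 82
f 109 79 80
f 109 80 110
f 110 80 81
f 110 81 82



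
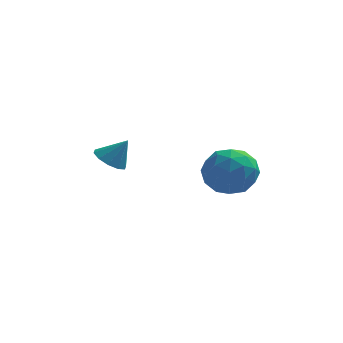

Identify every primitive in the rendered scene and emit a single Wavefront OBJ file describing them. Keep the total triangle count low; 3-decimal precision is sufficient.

v -0.41 -1.887 3.06
v 0.215 -1.024 3.537
v 1.185 -2.756 2.543
v 1.81 -1.893 3.02
v 1.207 -2.623 3.702
v 0.221 -2.086 4.022
v 1.179 -1.694 2.058
v 0.193 -1.157 2.378
v 1.197 -0.905 2.918
v 1.214 -1.479 3.934
v 0.186 -2.301 2.146
v 0.203 -2.875 3.162
v -0.237 -1.379 3.344
v 1.637 -2.401 2.736
v 1.283 -2.83 3.137
v 1.65 -2.323 3.417
v -0.234 -2.003 3.629
v 0.133 -1.496 3.909
v 0.716 -2.436 4.006
v 1.267 -2.284 2.171
v 1.634 -1.777 2.451
v -0.25 -1.457 2.663
v 0.117 -0.95 2.943
v 0.684 -1.344 2.074
v 0.707 -0.802 3.26
v 1.644 -1.313 2.956
v 1.274 -1.196 2.391
v 0.694 -0.88 2.579
v 0.717 -1.14 3.858
v 1.654 -1.65 3.553
v 1.3 -2.079 3.955
v 0.721 -1.764 4.143
v 1.294 -1.069 3.494
v -0.254 -2.13 2.527
v 0.683 -2.64 2.222
v 0.679 -2.016 1.937
v 0.1 -1.701 2.125
v -0.244 -2.467 3.124
v 0.693 -2.978 2.82
v 0.706 -2.9 3.501
v 0.126 -2.584 3.689
v 0.106 -2.711 2.586
v -3.926 -0.788 3.03
v -3.328 -0.598 2.599
v -3.234 -0.692 4.03
v -3.554 -0.203 2.717
v -3.921 -0.031 2.954
v -4.29 -0.148 3.22
v -4.52 -0.509 3.413
v -4.523 -0.977 3.46
v -4.298 -1.372 3.342
v -3.93 -1.544 3.105
v -3.561 -1.427 2.839
v -3.332 -1.066 2.646
f 1 38 17
f 38 12 41
f 17 41 6
f 38 41 17
f 1 17 13
f 17 6 18
f 13 18 2
f 17 18 13
f 1 13 22
f 13 2 23
f 22 23 8
f 13 23 22
f 1 22 34
f 22 8 37
f 34 37 11
f 22 37 34
f 1 34 38
f 34 11 42
f 38 42 12
f 34 42 38
f 2 18 29
f 18 6 32
f 29 32 10
f 18 32 29
f 6 41 19
f 41 12 40
f 19 40 5
f 41 40 19
f 12 42 39
f 42 11 35
f 39 35 3
f 42 35 39
f 11 37 36
f 37 8 24
f 36 24 7
f 37 24 36
f 8 23 28
f 23 2 25
f 28 25 9
f 23 25 28
f 4 30 16
f 30 10 31
f 16 31 5
f 30 31 16
f 4 16 14
f 16 5 15
f 14 15 3
f 16 15 14
f 4 14 21
f 14 3 20
f 21 20 7
f 14 20 21
f 4 21 26
f 21 7 27
f 26 27 9
f 21 27 26
f 4 26 30
f 26 9 33
f 30 33 10
f 26 33 30
f 5 31 19
f 31 10 32
f 19 32 6
f 31 32 19
f 3 15 39
f 15 5 40
f 39 40 12
f 15 40 39
f 7 20 36
f 20 3 35
f 36 35 11
f 20 35 36
f 9 27 28
f 27 7 24
f 28 24 8
f 27 24 28
f 10 33 29
f 33 9 25
f 29 25 2
f 33 25 29
f 44 43 46
f 44 46 45
f 46 43 47
f 46 47 45
f 47 43 48
f 47 48 45
f 48 43 49
f 48 49 45
f 49 43 50
f 49 50 45
f 50 43 51
f 50 51 45
f 51 43 52
f 51 52 45
f 52 43 53
f 52 53 45
f 53 43 54
f 53 54 45
f 54 43 44
f 54 44 45



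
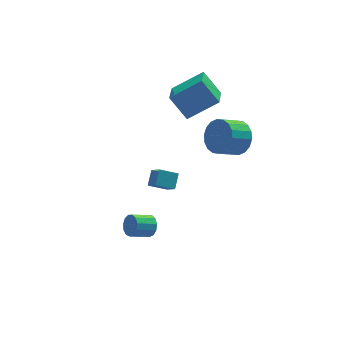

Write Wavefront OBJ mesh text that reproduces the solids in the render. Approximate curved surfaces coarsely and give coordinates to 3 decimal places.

v 3.395 -1.25 3.182
v 3.903 -1.234 4.02
v 2.833 -1.533 4.675
v 2.325 -1.55 3.838
v 3.765 -0.822 3.982
v 2.695 -1.121 4.638
v 3.553 -0.495 3.786
v 2.483 -0.794 4.441
v 3.31 -0.317 3.47
v 2.24 -0.617 4.126
v 3.084 -0.325 3.097
v 2.014 -0.624 3.753
v 2.919 -0.516 2.741
v 1.849 -0.815 3.397
v 2.849 -0.852 2.473
v 1.779 -1.151 3.128
v 2.887 -1.267 2.345
v 1.817 -1.566 3
v 3.025 -1.679 2.382
v 1.955 -1.978 3.038
v 3.237 -2.006 2.579
v 2.167 -2.305 3.234
v 3.48 -2.183 2.894
v 2.41 -2.483 3.55
v 3.706 -2.176 3.267
v 2.636 -2.475 3.923
v 3.871 -1.985 3.623
v 2.801 -2.284 4.279
v 3.941 -1.649 3.892
v 2.871 -1.948 4.547
v -0.306 1.773 -2.669
v -0.087 1.027 -1.949
v 0.055 2.421 -2.108
v 0.275 1.675 -1.388
v 0.645 1.625 -3.112
v 0.865 0.879 -2.392
v 1.007 2.273 -2.551
v 1.226 1.527 -1.831
v 0.879 1.99 3.968
v 2.481 1.906 4.985
v 1.394 3.467 3.278
v 2.997 3.383 4.295
v 1.563 1.217 2.825
v 3.166 1.133 3.842
v 2.079 2.694 2.135
v 3.681 2.61 3.152
v -1.62 -3.86 0.093
v -1.435 -3.557 0.576
v -2.415 -3.716 1.051
v -2.6 -4.02 0.567
v -1.573 -3.329 0.368
v -2.553 -3.489 0.842
v -1.726 -3.27 0.072
v -2.706 -3.43 0.547
v -1.845 -3.398 -0.217
v -2.825 -3.558 0.257
v -1.893 -3.673 -0.408
v -2.873 -3.833 0.067
v -1.854 -4.008 -0.44
v -2.834 -4.167 0.035
v -1.741 -4.295 -0.302
v -2.72 -4.455 0.172
v -1.589 -4.445 -0.04
v -2.569 -4.604 0.435
v -1.448 -4.408 0.265
v -2.427 -4.568 0.739
v -1.361 -4.198 0.515
v -2.34 -4.358 0.99
v -1.356 -3.881 0.631
v -2.336 -4.04 1.106
f 2 1 5
f 2 5 3
f 3 5 6
f 3 6 4
f 5 1 7
f 5 7 6
f 6 7 8
f 6 8 4
f 7 1 9
f 7 9 8
f 8 9 10
f 8 10 4
f 9 1 11
f 9 11 10
f 10 11 12
f 10 12 4
f 11 1 13
f 11 13 12
f 12 13 14
f 12 14 4
f 13 1 15
f 13 15 14
f 14 15 16
f 14 16 4
f 15 1 17
f 15 17 16
f 16 17 18
f 16 18 4
f 17 1 19
f 17 19 18
f 18 19 20
f 18 20 4
f 19 1 21
f 19 21 20
f 20 21 22
f 20 22 4
f 21 1 23
f 21 23 22
f 22 23 24
f 22 24 4
f 23 1 25
f 23 25 24
f 24 25 26
f 24 26 4
f 25 1 27
f 25 27 26
f 26 27 28
f 26 28 4
f 27 1 29
f 27 29 28
f 28 29 30
f 28 30 4
f 29 1 2
f 29 2 30
f 30 2 3
f 30 3 4
f 32 34 31
f 35 32 31
f 31 34 33
f 33 35 31
f 32 38 34
f 36 32 35
f 36 38 32
f 34 38 33
f 37 35 33
f 33 38 37
f 37 36 35
f 38 36 37
f 40 42 39
f 43 40 39
f 39 42 41
f 41 43 39
f 40 46 42
f 44 40 43
f 44 46 40
f 42 46 41
f 45 43 41
f 41 46 45
f 45 44 43
f 46 44 45
f 48 47 51
f 48 51 49
f 49 51 52
f 49 52 50
f 51 47 53
f 51 53 52
f 52 53 54
f 52 54 50
f 53 47 55
f 53 55 54
f 54 55 56
f 54 56 50
f 55 47 57
f 55 57 56
f 56 57 58
f 56 58 50
f 57 47 59
f 57 59 58
f 58 59 60
f 58 60 50
f 59 47 61
f 59 61 60
f 60 61 62
f 60 62 50
f 61 47 63
f 61 63 62
f 62 63 64
f 62 64 50
f 63 47 65
f 63 65 64
f 64 65 66
f 64 66 50
f 65 47 67
f 65 67 66
f 66 67 68
f 66 68 50
f 67 47 69
f 67 69 68
f 68 69 70
f 68 70 50
f 69 47 48
f 69 48 70
f 70 48 49
f 70 49 50



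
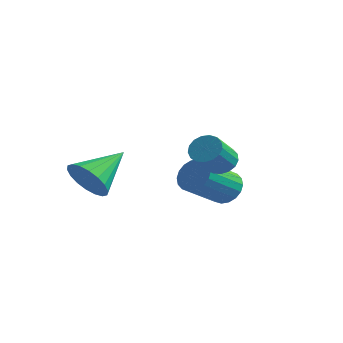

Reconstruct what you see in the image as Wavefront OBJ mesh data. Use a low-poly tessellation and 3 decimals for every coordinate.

v -3.255 -4.55 -2.457
v -2.463 -4.32 -3.139
v -2.945 -2.67 -1.463
v -2.846 -4.141 -3.358
v -3.311 -4.044 -3.398
v -3.764 -4.046 -3.252
v -4.116 -4.149 -2.948
v -4.298 -4.331 -2.548
v -4.273 -4.556 -2.129
v -4.047 -4.781 -1.775
v -3.663 -4.959 -1.557
v -3.199 -5.057 -1.516
v -2.746 -5.054 -1.663
v -2.393 -4.952 -1.966
v -2.211 -4.77 -2.367
v -2.236 -4.544 -2.785
v 1.5 -2.29 -0.965
v 2.196 -2.352 -1.092
v 2.276 -3.512 -0.081
v 1.58 -3.45 0.045
v 2.179 -2.13 -0.835
v 2.259 -3.29 0.175
v 2.007 -1.944 -0.608
v 2.087 -3.104 0.402
v 1.719 -1.838 -0.463
v 1.799 -2.997 0.547
v 1.38 -1.835 -0.433
v 1.46 -2.995 0.577
v 1.069 -1.937 -0.525
v 1.149 -3.096 0.485
v 0.857 -2.119 -0.718
v 0.937 -3.279 0.293
v 0.792 -2.341 -0.967
v 0.872 -3.5 0.043
v 0.889 -2.551 -1.216
v 0.969 -3.71 -0.206
v 1.126 -2.701 -1.407
v 1.206 -3.861 -0.397
v 1.449 -2.757 -1.497
v 1.529 -3.917 -0.487
v 1.783 -2.707 -1.466
v 1.863 -3.866 -0.455
v 2.053 -2.56 -1.319
v 2.133 -3.72 -0.309
v -0.539 0.919 -4.026
v 0.031 1.198 -3.445
v -0.351 -0.501 -2.254
v -0.921 -0.779 -2.834
v -0.296 1.356 -3.326
v -0.679 -0.343 -2.134
v -0.672 1.427 -3.345
v -1.055 -0.272 -2.153
v -1.021 1.398 -3.499
v -1.404 -0.301 -2.307
v -1.275 1.274 -3.757
v -1.657 -0.425 -2.565
v -1.383 1.079 -4.069
v -1.765 -0.619 -2.877
v -1.323 0.853 -4.372
v -1.706 -0.845 -3.18
v -1.109 0.641 -4.606
v -1.491 -1.058 -3.415
v -0.781 0.483 -4.726
v -1.164 -1.216 -3.534
v -0.405 0.412 -4.707
v -0.788 -1.287 -3.515
v -0.056 0.441 -4.553
v -0.439 -1.258 -3.361
v 0.197 0.565 -4.295
v -0.185 -1.134 -3.103
v 0.305 0.759 -3.983
v -0.077 -0.939 -2.791
v 0.246 0.985 -3.68
v -0.137 -0.713 -2.488
f 2 1 4
f 2 4 3
f 4 1 5
f 4 5 3
f 5 1 6
f 5 6 3
f 6 1 7
f 6 7 3
f 7 1 8
f 7 8 3
f 8 1 9
f 8 9 3
f 9 1 10
f 9 10 3
f 10 1 11
f 10 11 3
f 11 1 12
f 11 12 3
f 12 1 13
f 12 13 3
f 13 1 14
f 13 14 3
f 14 1 15
f 14 15 3
f 15 1 16
f 15 16 3
f 16 1 2
f 16 2 3
f 18 17 21
f 18 21 19
f 19 21 22
f 19 22 20
f 21 17 23
f 21 23 22
f 22 23 24
f 22 24 20
f 23 17 25
f 23 25 24
f 24 25 26
f 24 26 20
f 25 17 27
f 25 27 26
f 26 27 28
f 26 28 20
f 27 17 29
f 27 29 28
f 28 29 30
f 28 30 20
f 29 17 31
f 29 31 30
f 30 31 32
f 30 32 20
f 31 17 33
f 31 33 32
f 32 33 34
f 32 34 20
f 33 17 35
f 33 35 34
f 34 35 36
f 34 36 20
f 35 17 37
f 35 37 36
f 36 37 38
f 36 38 20
f 37 17 39
f 37 39 38
f 38 39 40
f 38 40 20
f 39 17 41
f 39 41 40
f 40 41 42
f 40 42 20
f 41 17 43
f 41 43 42
f 42 43 44
f 42 44 20
f 43 17 18
f 43 18 44
f 44 18 19
f 44 19 20
f 46 45 49
f 46 49 47
f 47 49 50
f 47 50 48
f 49 45 51
f 49 51 50
f 50 51 52
f 50 52 48
f 51 45 53
f 51 53 52
f 52 53 54
f 52 54 48
f 53 45 55
f 53 55 54
f 54 55 56
f 54 56 48
f 55 45 57
f 55 57 56
f 56 57 58
f 56 58 48
f 57 45 59
f 57 59 58
f 58 59 60
f 58 60 48
f 59 45 61
f 59 61 60
f 60 61 62
f 60 62 48
f 61 45 63
f 61 63 62
f 62 63 64
f 62 64 48
f 63 45 65
f 63 65 64
f 64 65 66
f 64 66 48
f 65 45 67
f 65 67 66
f 66 67 68
f 66 68 48
f 67 45 69
f 67 69 68
f 68 69 70
f 68 70 48
f 69 45 71
f 69 71 70
f 70 71 72
f 70 72 48
f 71 45 73
f 71 73 72
f 72 73 74
f 72 74 48
f 73 45 46
f 73 46 74
f 74 46 47
f 74 47 48



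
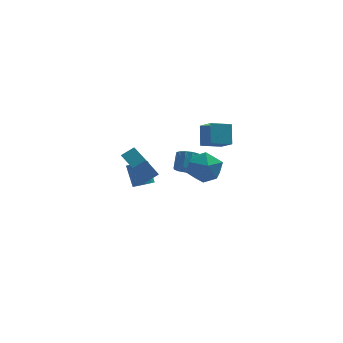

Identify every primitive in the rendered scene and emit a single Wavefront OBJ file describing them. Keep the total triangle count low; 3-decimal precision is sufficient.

v 1.134 1.42 -1.744
v 1.522 1.732 -2.222
v 1.813 2.513 -1.473
v 1.426 2.2 -0.996
v 1.168 1.89 -2.248
v 1.459 2.671 -1.5
v 0.803 1.898 -2.114
v 1.094 2.679 -1.366
v 0.543 1.754 -1.863
v 0.834 2.535 -1.115
v 0.471 1.504 -1.574
v 0.762 2.285 -0.826
v 0.61 1.227 -1.339
v 0.901 2.008 -0.591
v 0.915 1.011 -1.233
v 1.206 1.792 -0.485
v 1.29 0.925 -1.289
v 1.581 1.706 -0.54
v 1.616 0.996 -1.489
v 1.907 1.777 -0.741
v 1.788 1.201 -1.771
v 2.08 1.982 -1.022
v 1.754 1.476 -2.044
v 2.045 2.256 -1.295
v -1.274 0.208 -1.67
v -2.107 -0.702 0.14
v -1.731 1.308 -1.327
v -2.564 0.398 0.483
v -0.536 0.382 -1.243
v -1.369 -0.528 0.567
v -0.993 1.482 -0.9
v -1.826 0.572 0.91
v 1.149 -2.876 1.099
v 1.772 -2.894 1.985
v 0.568 -4.486 1.475
v 1.191 -4.504 2.361
v 0.335 -3.842 2.314
v 0.694 -2.847 2.081
v 1.646 -4.533 1.379
v 2.005 -3.538 1.146
v 2.079 -3.918 2.158
v 1.269 -3.49 2.736
v 1.071 -3.89 0.724
v 0.261 -3.462 1.302
v 1.529 -0.636 1.441
v 1.907 -1.592 2.187
v 1.667 0.205 2.449
v 2.045 -0.751 3.195
v 2.715 -0.429 1.105
v 3.093 -1.385 1.851
v 2.853 0.412 2.113
v 3.231 -0.544 2.859
v -0.942 3.082 -3.782
v -0.553 2.711 -3.453
v -0.79 3.546 -2.23
v -1.178 3.918 -2.558
v -0.342 2.998 -3.608
v -0.578 3.834 -2.385
v -0.36 3.318 -3.83
v -0.596 4.153 -2.607
v -0.6 3.548 -4.033
v -0.836 4.383 -2.81
v -0.97 3.599 -4.14
v -1.207 4.435 -2.917
v -1.33 3.454 -4.11
v -1.567 4.289 -2.887
v -1.542 3.166 -3.955
v -1.778 4.002 -2.732
v -1.524 2.847 -3.733
v -1.76 3.682 -2.51
v -1.284 2.617 -3.53
v -1.52 3.452 -2.307
v -0.913 2.565 -3.423
v -1.15 3.401 -2.2
f 2 1 5
f 2 5 3
f 3 5 6
f 3 6 4
f 5 1 7
f 5 7 6
f 6 7 8
f 6 8 4
f 7 1 9
f 7 9 8
f 8 9 10
f 8 10 4
f 9 1 11
f 9 11 10
f 10 11 12
f 10 12 4
f 11 1 13
f 11 13 12
f 12 13 14
f 12 14 4
f 13 1 15
f 13 15 14
f 14 15 16
f 14 16 4
f 15 1 17
f 15 17 16
f 16 17 18
f 16 18 4
f 17 1 19
f 17 19 18
f 18 19 20
f 18 20 4
f 19 1 21
f 19 21 20
f 20 21 22
f 20 22 4
f 21 1 23
f 21 23 22
f 22 23 24
f 22 24 4
f 23 1 2
f 23 2 24
f 24 2 3
f 24 3 4
f 26 28 25
f 29 26 25
f 25 28 27
f 27 29 25
f 26 32 28
f 30 26 29
f 30 32 26
f 28 32 27
f 31 29 27
f 27 32 31
f 31 30 29
f 32 30 31
f 33 44 38
f 33 38 34
f 33 34 40
f 33 40 43
f 33 43 44
f 34 38 42
f 38 44 37
f 44 43 35
f 43 40 39
f 40 34 41
f 36 42 37
f 36 37 35
f 36 35 39
f 36 39 41
f 36 41 42
f 37 42 38
f 35 37 44
f 39 35 43
f 41 39 40
f 42 41 34
f 46 48 45
f 49 46 45
f 45 48 47
f 47 49 45
f 46 52 48
f 50 46 49
f 50 52 46
f 48 52 47
f 51 49 47
f 47 52 51
f 51 50 49
f 52 50 51
f 54 53 57
f 54 57 55
f 55 57 58
f 55 58 56
f 57 53 59
f 57 59 58
f 58 59 60
f 58 60 56
f 59 53 61
f 59 61 60
f 60 61 62
f 60 62 56
f 61 53 63
f 61 63 62
f 62 63 64
f 62 64 56
f 63 53 65
f 63 65 64
f 64 65 66
f 64 66 56
f 65 53 67
f 65 67 66
f 66 67 68
f 66 68 56
f 67 53 69
f 67 69 68
f 68 69 70
f 68 70 56
f 69 53 71
f 69 71 70
f 70 71 72
f 70 72 56
f 71 53 73
f 71 73 72
f 72 73 74
f 72 74 56
f 73 53 54
f 73 54 74
f 74 54 55
f 74 55 56



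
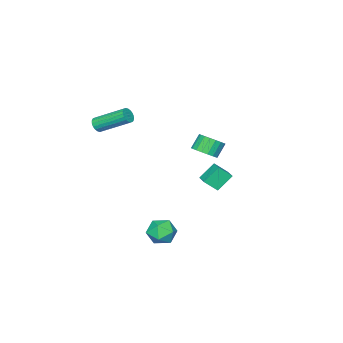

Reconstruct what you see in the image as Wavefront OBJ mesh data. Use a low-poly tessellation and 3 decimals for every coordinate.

v 1.45 1.616 -0.508
v 0.645 1.955 0.372
v 1.981 2.367 -0.311
v 1.175 2.705 0.569
v 1.965 1.075 0.171
v 1.159 1.413 1.051
v 2.495 1.825 0.368
v 1.69 2.164 1.248
v 3.586 0.454 -4.432
v 4.335 0.238 -3.915
v 2.805 -0.658 -3.765
v 3.554 -0.874 -3.248
v 3.098 -0.071 -3.098
v 3.581 0.617 -3.511
v 3.559 -1.037 -4.169
v 4.042 -0.349 -4.582
v 4.318 -0.683 -3.752
v 4.034 -0.086 -3.09
v 3.106 -0.334 -4.59
v 2.822 0.263 -3.928
v -0.295 -0.503 0.564
v 0.26 -0.866 0.994
v -0.37 -0.82 1.845
v -0.925 -0.457 1.416
v 0.339 -0.526 1.034
v -0.29 -0.48 1.886
v 0.293 -0.181 0.982
v -0.336 -0.135 1.833
v 0.13 0.1 0.846
v -0.499 0.146 1.698
v -0.117 0.261 0.655
v -0.746 0.307 1.507
v -0.399 0.271 0.446
v -1.028 0.317 1.298
v -0.661 0.128 0.26
v -1.29 0.174 1.112
v -0.85 -0.14 0.135
v -1.48 -0.094 0.986
v -0.93 -0.48 0.094
v -1.559 -0.434 0.946
v -0.884 -0.825 0.147
v -1.513 -0.779 0.998
v -0.721 -1.106 0.282
v -1.35 -1.06 1.134
v -0.474 -1.267 0.473
v -1.103 -1.221 1.325
v -0.192 -1.277 0.682
v -0.821 -1.231 1.534
v 0.07 -1.134 0.868
v -0.559 -1.088 1.72
v 3.879 -4.535 3.035
v 4.363 -4.402 3.126
v 3.705 -2.731 4.176
v 3.221 -2.865 4.085
v 4.317 -4.297 2.93
v 3.659 -2.626 3.98
v 4.185 -4.239 2.755
v 3.527 -2.568 3.805
v 3.992 -4.239 2.635
v 3.334 -2.569 3.685
v 3.777 -4.299 2.595
v 3.119 -2.628 3.645
v 3.582 -4.405 2.642
v 2.924 -2.734 3.692
v 3.445 -4.537 2.766
v 2.788 -2.866 3.816
v 3.395 -4.669 2.944
v 2.737 -2.998 3.994
v 3.441 -4.774 3.14
v 2.783 -3.103 4.19
v 3.573 -4.832 3.315
v 2.915 -3.161 4.365
v 3.766 -4.831 3.435
v 3.108 -3.161 4.485
v 3.981 -4.772 3.475
v 3.323 -3.101 4.525
v 4.176 -4.666 3.428
v 3.518 -2.995 4.478
v 4.312 -4.534 3.304
v 3.655 -2.863 4.354
f 2 4 1
f 5 2 1
f 1 4 3
f 3 5 1
f 2 8 4
f 6 2 5
f 6 8 2
f 4 8 3
f 7 5 3
f 3 8 7
f 7 6 5
f 8 6 7
f 9 20 14
f 9 14 10
f 9 10 16
f 9 16 19
f 9 19 20
f 10 14 18
f 14 20 13
f 20 19 11
f 19 16 15
f 16 10 17
f 12 18 13
f 12 13 11
f 12 11 15
f 12 15 17
f 12 17 18
f 13 18 14
f 11 13 20
f 15 11 19
f 17 15 16
f 18 17 10
f 22 21 25
f 22 25 23
f 23 25 26
f 23 26 24
f 25 21 27
f 25 27 26
f 26 27 28
f 26 28 24
f 27 21 29
f 27 29 28
f 28 29 30
f 28 30 24
f 29 21 31
f 29 31 30
f 30 31 32
f 30 32 24
f 31 21 33
f 31 33 32
f 32 33 34
f 32 34 24
f 33 21 35
f 33 35 34
f 34 35 36
f 34 36 24
f 35 21 37
f 35 37 36
f 36 37 38
f 36 38 24
f 37 21 39
f 37 39 38
f 38 39 40
f 38 40 24
f 39 21 41
f 39 41 40
f 40 41 42
f 40 42 24
f 41 21 43
f 41 43 42
f 42 43 44
f 42 44 24
f 43 21 45
f 43 45 44
f 44 45 46
f 44 46 24
f 45 21 47
f 45 47 46
f 46 47 48
f 46 48 24
f 47 21 49
f 47 49 48
f 48 49 50
f 48 50 24
f 49 21 22
f 49 22 50
f 50 22 23
f 50 23 24
f 52 51 55
f 52 55 53
f 53 55 56
f 53 56 54
f 55 51 57
f 55 57 56
f 56 57 58
f 56 58 54
f 57 51 59
f 57 59 58
f 58 59 60
f 58 60 54
f 59 51 61
f 59 61 60
f 60 61 62
f 60 62 54
f 61 51 63
f 61 63 62
f 62 63 64
f 62 64 54
f 63 51 65
f 63 65 64
f 64 65 66
f 64 66 54
f 65 51 67
f 65 67 66
f 66 67 68
f 66 68 54
f 67 51 69
f 67 69 68
f 68 69 70
f 68 70 54
f 69 51 71
f 69 71 70
f 70 71 72
f 70 72 54
f 71 51 73
f 71 73 72
f 72 73 74
f 72 74 54
f 73 51 75
f 73 75 74
f 74 75 76
f 74 76 54
f 75 51 77
f 75 77 76
f 76 77 78
f 76 78 54
f 77 51 79
f 77 79 78
f 78 79 80
f 78 80 54
f 79 51 52
f 79 52 80
f 80 52 53
f 80 53 54



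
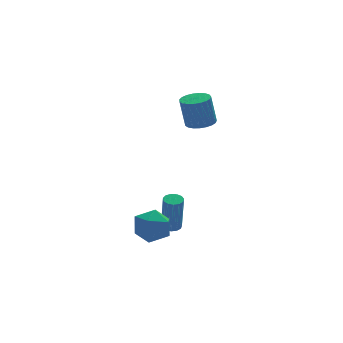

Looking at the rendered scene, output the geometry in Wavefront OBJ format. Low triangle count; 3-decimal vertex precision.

v -3.651 -2.647 -2.092
v -2.611 -2.826 -2.336
v -3.569 -3.874 -0.844
v -2.529 -4.053 -1.088
v -2.823 -3.121 -0.622
v -2.873 -2.362 -1.393
v -3.307 -4.338 -1.787
v -3.357 -3.579 -2.558
v -2.399 -3.871 -2.148
v -2.099 -3.119 -1.428
v -4.081 -3.581 -1.752
v -3.781 -2.829 -1.032
v 2.322 3.132 1.658
v 2.853 3.781 1.701
v 2.57 3.897 3.465
v 2.038 3.248 3.422
v 2.549 3.941 1.642
v 2.266 4.056 3.405
v 2.205 3.961 1.585
v 1.921 4.076 3.349
v 1.881 3.838 1.541
v 1.598 3.953 3.305
v 1.633 3.592 1.517
v 1.35 3.708 3.281
v 1.504 3.268 1.518
v 1.221 3.383 3.282
v 1.517 2.919 1.543
v 1.234 3.035 3.307
v 1.669 2.608 1.588
v 1.386 2.724 3.351
v 1.934 2.387 1.645
v 1.65 2.503 3.408
v 2.265 2.295 1.704
v 1.982 2.411 3.468
v 2.607 2.348 1.755
v 2.324 2.464 3.519
v 2.899 2.536 1.79
v 2.616 2.652 3.554
v 3.091 2.828 1.802
v 2.808 2.943 3.565
v 3.15 3.172 1.789
v 2.867 3.287 3.552
v 3.066 3.509 1.753
v 2.783 3.625 3.517
v -1.549 -2.097 -2.565
v -1.21 -1.711 -2.481
v -1.273 -2.118 -0.37
v -1.611 -2.503 -0.455
v -1.478 -1.591 -2.466
v -1.54 -1.998 -0.355
v -1.767 -1.632 -2.482
v -1.83 -2.039 -0.372
v -1.987 -1.821 -2.525
v -2.05 -2.227 -0.415
v -2.068 -2.097 -2.581
v -2.131 -2.503 -0.47
v -1.984 -2.373 -2.631
v -2.047 -2.779 -0.521
v -1.762 -2.561 -2.661
v -1.825 -2.968 -0.551
v -1.472 -2.602 -2.66
v -1.535 -3.009 -0.55
v -1.206 -2.483 -2.629
v -1.269 -2.889 -0.519
v -1.049 -2.241 -2.578
v -1.112 -2.647 -0.468
v -1.051 -1.953 -2.523
v -1.113 -2.36 -0.412
f 1 12 6
f 1 6 2
f 1 2 8
f 1 8 11
f 1 11 12
f 2 6 10
f 6 12 5
f 12 11 3
f 11 8 7
f 8 2 9
f 4 10 5
f 4 5 3
f 4 3 7
f 4 7 9
f 4 9 10
f 5 10 6
f 3 5 12
f 7 3 11
f 9 7 8
f 10 9 2
f 14 13 17
f 14 17 15
f 15 17 18
f 15 18 16
f 17 13 19
f 17 19 18
f 18 19 20
f 18 20 16
f 19 13 21
f 19 21 20
f 20 21 22
f 20 22 16
f 21 13 23
f 21 23 22
f 22 23 24
f 22 24 16
f 23 13 25
f 23 25 24
f 24 25 26
f 24 26 16
f 25 13 27
f 25 27 26
f 26 27 28
f 26 28 16
f 27 13 29
f 27 29 28
f 28 29 30
f 28 30 16
f 29 13 31
f 29 31 30
f 30 31 32
f 30 32 16
f 31 13 33
f 31 33 32
f 32 33 34
f 32 34 16
f 33 13 35
f 33 35 34
f 34 35 36
f 34 36 16
f 35 13 37
f 35 37 36
f 36 37 38
f 36 38 16
f 37 13 39
f 37 39 38
f 38 39 40
f 38 40 16
f 39 13 41
f 39 41 40
f 40 41 42
f 40 42 16
f 41 13 43
f 41 43 42
f 42 43 44
f 42 44 16
f 43 13 14
f 43 14 44
f 44 14 15
f 44 15 16
f 46 45 49
f 46 49 47
f 47 49 50
f 47 50 48
f 49 45 51
f 49 51 50
f 50 51 52
f 50 52 48
f 51 45 53
f 51 53 52
f 52 53 54
f 52 54 48
f 53 45 55
f 53 55 54
f 54 55 56
f 54 56 48
f 55 45 57
f 55 57 56
f 56 57 58
f 56 58 48
f 57 45 59
f 57 59 58
f 58 59 60
f 58 60 48
f 59 45 61
f 59 61 60
f 60 61 62
f 60 62 48
f 61 45 63
f 61 63 62
f 62 63 64
f 62 64 48
f 63 45 65
f 63 65 64
f 64 65 66
f 64 66 48
f 65 45 67
f 65 67 66
f 66 67 68
f 66 68 48
f 67 45 46
f 67 46 68
f 68 46 47
f 68 47 48



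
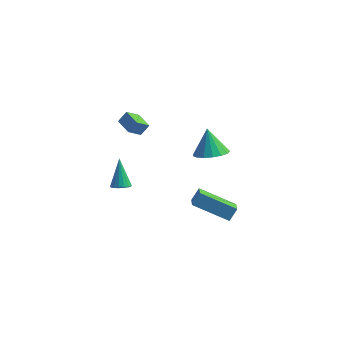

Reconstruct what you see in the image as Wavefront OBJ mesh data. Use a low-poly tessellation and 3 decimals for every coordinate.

v -2.834 -1.147 -2.278
v -2.497 -0.698 -2.459
v -3.226 -0.233 -0.742
v -2.752 -0.636 -2.561
v -3.027 -0.691 -2.599
v -3.257 -0.85 -2.563
v -3.391 -1.078 -2.461
v -3.396 -1.321 -2.318
v -3.274 -1.524 -2.165
v -3.05 -1.642 -2.039
v -2.777 -1.645 -1.967
v -2.517 -1.535 -1.966
v -2.33 -1.336 -2.037
v -2.258 -1.094 -2.163
v -2.318 -0.864 -2.315
v 4.295 -4.505 -0.027
v 2.337 -4.694 0.914
v 3.992 -3.659 -0.488
v 2.035 -3.847 0.453
v 4.565 -4.053 0.627
v 2.608 -4.241 1.568
v 4.263 -3.206 0.166
v 2.305 -3.395 1.107
v -3.991 3.804 -1.355
v -4.495 3.14 -0.668
v -3.613 4.169 -0.726
v -4.117 3.505 -0.039
v -3.123 3.055 -1.441
v -3.627 2.391 -0.754
v -2.745 3.42 -0.812
v -3.249 2.756 -0.125
v 1.041 2.987 -1.867
v 1.781 2.419 -1.385
v 0.579 3.653 -0.373
v 2.016 2.847 -1.503
v 2.028 3.308 -1.704
v 1.814 3.695 -1.943
v 1.423 3.92 -2.164
v 0.944 3.931 -2.317
v 0.488 3.726 -2.368
v 0.158 3.352 -2.303
v 0.031 2.894 -2.139
v 0.136 2.458 -1.912
v 0.447 2.143 -1.675
v 0.895 2.021 -1.482
v 1.377 2.121 -1.378
f 2 1 4
f 2 4 3
f 4 1 5
f 4 5 3
f 5 1 6
f 5 6 3
f 6 1 7
f 6 7 3
f 7 1 8
f 7 8 3
f 8 1 9
f 8 9 3
f 9 1 10
f 9 10 3
f 10 1 11
f 10 11 3
f 11 1 12
f 11 12 3
f 12 1 13
f 12 13 3
f 13 1 14
f 13 14 3
f 14 1 15
f 14 15 3
f 15 1 2
f 15 2 3
f 17 19 16
f 20 17 16
f 16 19 18
f 18 20 16
f 17 23 19
f 21 17 20
f 21 23 17
f 19 23 18
f 22 20 18
f 18 23 22
f 22 21 20
f 23 21 22
f 25 27 24
f 28 25 24
f 24 27 26
f 26 28 24
f 25 31 27
f 29 25 28
f 29 31 25
f 27 31 26
f 30 28 26
f 26 31 30
f 30 29 28
f 31 29 30
f 33 32 35
f 33 35 34
f 35 32 36
f 35 36 34
f 36 32 37
f 36 37 34
f 37 32 38
f 37 38 34
f 38 32 39
f 38 39 34
f 39 32 40
f 39 40 34
f 40 32 41
f 40 41 34
f 41 32 42
f 41 42 34
f 42 32 43
f 42 43 34
f 43 32 44
f 43 44 34
f 44 32 45
f 44 45 34
f 45 32 46
f 45 46 34
f 46 32 33
f 46 33 34



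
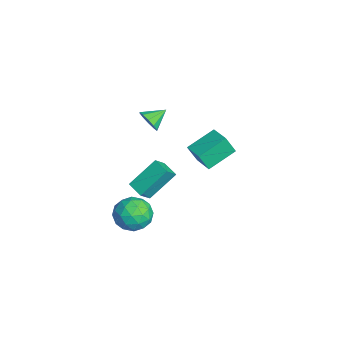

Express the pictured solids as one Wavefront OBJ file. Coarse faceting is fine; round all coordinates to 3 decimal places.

v 2.689 -1.949 0.271
v 3.125 -2.48 0.956
v 2.269 -0.542 1.629
v 2.705 -1.074 2.314
v 3.575 -1.486 0.066
v 4.011 -2.018 0.751
v 3.155 -0.08 1.424
v 3.591 -0.611 2.109
v 4.114 -1.518 -1.401
v 4.445 -1.987 -0.458
v 2.855 -2.773 -1.582
v 3.186 -3.242 -0.639
v 2.687 -2.257 -0.621
v 3.465 -1.482 -0.508
v 3.835 -3.278 -1.532
v 4.613 -2.503 -1.419
v 4.273 -3.075 -0.539
v 3.563 -2.444 0.024
v 3.737 -2.316 -2.064
v 3.027 -1.685 -1.501
v 4.39 -1.643 -0.913
v 2.91 -3.117 -1.127
v 2.617 -2.539 -1.116
v 2.811 -2.814 -0.562
v 3.814 -1.346 -0.943
v 4.008 -1.621 -0.389
v 2.975 -1.78 -0.485
v 3.292 -3.139 -1.651
v 3.486 -3.414 -1.097
v 4.489 -1.946 -1.478
v 4.683 -2.221 -0.924
v 4.325 -2.98 -1.555
v 4.483 -2.558 -0.406
v 3.743 -3.295 -0.513
v 4.125 -3.316 -1.038
v 4.582 -2.861 -0.972
v 4.066 -2.187 -0.076
v 3.326 -2.924 -0.182
v 3.033 -2.345 -0.171
v 3.49 -1.89 -0.105
v 3.965 -2.826 -0.123
v 3.974 -1.836 -1.858
v 3.234 -2.573 -1.964
v 3.81 -2.87 -1.935
v 4.267 -2.415 -1.869
v 3.557 -1.465 -1.527
v 2.817 -2.202 -1.634
v 2.718 -1.899 -1.068
v 3.175 -1.444 -1.002
v 3.335 -1.934 -1.917
v -3.053 -0.606 0.658
v -2.728 -0.186 0.086
v -3.467 0.426 1.182
v -3.178 -0.298 -0.048
v -3.579 -0.528 0.088
v -3.779 -0.788 0.441
v -3.702 -0.978 0.877
v -3.377 -1.027 1.229
v -2.928 -0.914 1.363
v -2.526 -0.684 1.228
v -2.326 -0.424 0.875
v -2.403 -0.234 0.439
v -3.393 2.127 -3.265
v -3.416 1.566 -2.115
v -4.073 3.727 -2.499
v -4.097 3.166 -1.349
v -2.123 2.554 -3.031
v -2.147 1.993 -1.881
v -2.804 4.154 -2.265
v -2.827 3.593 -1.115
f 2 4 1
f 5 2 1
f 1 4 3
f 3 5 1
f 2 8 4
f 6 2 5
f 6 8 2
f 4 8 3
f 7 5 3
f 3 8 7
f 7 6 5
f 8 6 7
f 9 46 25
f 46 20 49
f 25 49 14
f 46 49 25
f 9 25 21
f 25 14 26
f 21 26 10
f 25 26 21
f 9 21 30
f 21 10 31
f 30 31 16
f 21 31 30
f 9 30 42
f 30 16 45
f 42 45 19
f 30 45 42
f 9 42 46
f 42 19 50
f 46 50 20
f 42 50 46
f 10 26 37
f 26 14 40
f 37 40 18
f 26 40 37
f 14 49 27
f 49 20 48
f 27 48 13
f 49 48 27
f 20 50 47
f 50 19 43
f 47 43 11
f 50 43 47
f 19 45 44
f 45 16 32
f 44 32 15
f 45 32 44
f 16 31 36
f 31 10 33
f 36 33 17
f 31 33 36
f 12 38 24
f 38 18 39
f 24 39 13
f 38 39 24
f 12 24 22
f 24 13 23
f 22 23 11
f 24 23 22
f 12 22 29
f 22 11 28
f 29 28 15
f 22 28 29
f 12 29 34
f 29 15 35
f 34 35 17
f 29 35 34
f 12 34 38
f 34 17 41
f 38 41 18
f 34 41 38
f 13 39 27
f 39 18 40
f 27 40 14
f 39 40 27
f 11 23 47
f 23 13 48
f 47 48 20
f 23 48 47
f 15 28 44
f 28 11 43
f 44 43 19
f 28 43 44
f 17 35 36
f 35 15 32
f 36 32 16
f 35 32 36
f 18 41 37
f 41 17 33
f 37 33 10
f 41 33 37
f 52 51 54
f 52 54 53
f 54 51 55
f 54 55 53
f 55 51 56
f 55 56 53
f 56 51 57
f 56 57 53
f 57 51 58
f 57 58 53
f 58 51 59
f 58 59 53
f 59 51 60
f 59 60 53
f 60 51 61
f 60 61 53
f 61 51 62
f 61 62 53
f 62 51 52
f 62 52 53
f 64 66 63
f 67 64 63
f 63 66 65
f 65 67 63
f 64 70 66
f 68 64 67
f 68 70 64
f 66 70 65
f 69 67 65
f 65 70 69
f 69 68 67
f 70 68 69



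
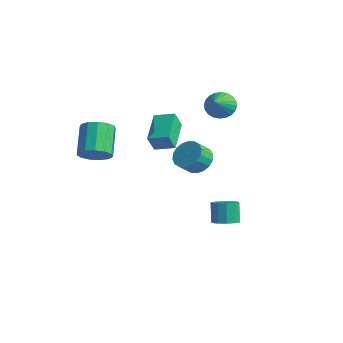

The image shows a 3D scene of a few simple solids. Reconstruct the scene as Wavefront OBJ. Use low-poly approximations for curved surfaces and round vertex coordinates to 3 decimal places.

v -2.02 4.341 3.235
v -1.221 4.769 2.986
v -0.98 3.059 4.365
v -1.313 4.959 3.286
v -1.513 5.054 3.579
v -1.79 5.041 3.819
v -2.102 4.922 3.97
v -2.401 4.714 4.009
v -2.643 4.449 3.931
v -2.789 4.168 3.746
v -2.819 3.913 3.484
v -2.726 3.723 3.184
v -2.526 3.628 2.892
v -2.249 3.641 2.652
v -1.937 3.76 2.5
v -1.638 3.969 2.461
v -1.396 4.233 2.54
v -1.25 4.515 2.724
v 1.374 2.088 -3.842
v 1.981 1.693 -3.479
v 1.473 2.038 -2.255
v 0.866 2.432 -2.618
v 2.126 2.167 -3.552
v 1.618 2.512 -2.328
v 1.984 2.61 -3.736
v 1.476 2.955 -2.512
v 1.609 2.854 -3.961
v 1.1 3.199 -2.736
v 1.144 2.805 -4.14
v 0.635 3.15 -2.915
v 0.767 2.482 -4.205
v 0.259 2.827 -2.981
v 0.622 2.008 -4.132
v 0.114 2.353 -2.908
v 0.764 1.565 -3.948
v 0.256 1.91 -2.724
v 1.14 1.321 -3.724
v 0.631 1.666 -2.499
v 1.605 1.37 -3.545
v 1.096 1.715 -2.32
v 2.485 -0.674 2.653
v 3.025 -1.186 2.094
v 3.035 -1.977 2.829
v 2.495 -1.466 3.387
v 3.3 -0.973 2.319
v 3.31 -1.764 3.054
v 3.413 -0.701 2.61
v 3.424 -1.493 3.345
v 3.343 -0.424 2.909
v 3.354 -1.216 3.644
v 3.103 -0.197 3.158
v 3.113 -0.988 3.893
v 2.74 -0.064 3.306
v 2.75 -0.855 4.041
v 2.326 -0.052 3.325
v 2.337 -0.843 4.06
v 1.945 -0.163 3.211
v 1.955 -0.954 3.946
v 1.67 -0.376 2.986
v 1.68 -1.167 3.721
v 1.556 -0.647 2.695
v 1.567 -1.439 3.43
v 1.626 -0.924 2.396
v 1.637 -1.716 3.131
v 1.867 -1.152 2.147
v 1.877 -1.943 2.882
v 2.23 -1.285 1.999
v 2.24 -2.076 2.734
v 2.643 -1.297 1.98
v 2.654 -2.088 2.715
v -2.874 0.357 0.628
v -2.838 -0.155 1.691
v -4.252 1.837 1.387
v -4.215 1.326 2.45
v -1.905 1.094 0.95
v -1.868 0.583 2.013
v -3.282 2.575 1.709
v -3.246 2.063 2.772
v -3.373 -3.297 1.213
v -2.821 -3.649 1.969
v -4.015 -2.616 3.323
v -4.567 -2.263 2.567
v -2.582 -3.164 1.81
v -3.776 -2.131 3.164
v -2.593 -2.721 1.462
v -3.788 -1.688 2.815
v -2.853 -2.461 1.035
v -4.047 -1.428 2.388
v -3.277 -2.466 0.664
v -4.472 -1.433 2.017
v -3.732 -2.735 0.468
v -4.926 -1.702 1.821
v -4.073 -3.182 0.508
v -5.267 -2.149 1.862
v -4.191 -3.665 0.773
v -5.386 -2.632 2.126
v -4.05 -4.032 1.177
v -5.244 -2.998 2.53
v -3.693 -4.164 1.593
v -4.888 -3.131 2.946
v -3.235 -4.022 1.888
v -4.43 -2.989 3.242
f 2 1 4
f 2 4 3
f 4 1 5
f 4 5 3
f 5 1 6
f 5 6 3
f 6 1 7
f 6 7 3
f 7 1 8
f 7 8 3
f 8 1 9
f 8 9 3
f 9 1 10
f 9 10 3
f 10 1 11
f 10 11 3
f 11 1 12
f 11 12 3
f 12 1 13
f 12 13 3
f 13 1 14
f 13 14 3
f 14 1 15
f 14 15 3
f 15 1 16
f 15 16 3
f 16 1 17
f 16 17 3
f 17 1 18
f 17 18 3
f 18 1 2
f 18 2 3
f 20 19 23
f 20 23 21
f 21 23 24
f 21 24 22
f 23 19 25
f 23 25 24
f 24 25 26
f 24 26 22
f 25 19 27
f 25 27 26
f 26 27 28
f 26 28 22
f 27 19 29
f 27 29 28
f 28 29 30
f 28 30 22
f 29 19 31
f 29 31 30
f 30 31 32
f 30 32 22
f 31 19 33
f 31 33 32
f 32 33 34
f 32 34 22
f 33 19 35
f 33 35 34
f 34 35 36
f 34 36 22
f 35 19 37
f 35 37 36
f 36 37 38
f 36 38 22
f 37 19 39
f 37 39 38
f 38 39 40
f 38 40 22
f 39 19 20
f 39 20 40
f 40 20 21
f 40 21 22
f 42 41 45
f 42 45 43
f 43 45 46
f 43 46 44
f 45 41 47
f 45 47 46
f 46 47 48
f 46 48 44
f 47 41 49
f 47 49 48
f 48 49 50
f 48 50 44
f 49 41 51
f 49 51 50
f 50 51 52
f 50 52 44
f 51 41 53
f 51 53 52
f 52 53 54
f 52 54 44
f 53 41 55
f 53 55 54
f 54 55 56
f 54 56 44
f 55 41 57
f 55 57 56
f 56 57 58
f 56 58 44
f 57 41 59
f 57 59 58
f 58 59 60
f 58 60 44
f 59 41 61
f 59 61 60
f 60 61 62
f 60 62 44
f 61 41 63
f 61 63 62
f 62 63 64
f 62 64 44
f 63 41 65
f 63 65 64
f 64 65 66
f 64 66 44
f 65 41 67
f 65 67 66
f 66 67 68
f 66 68 44
f 67 41 69
f 67 69 68
f 68 69 70
f 68 70 44
f 69 41 42
f 69 42 70
f 70 42 43
f 70 43 44
f 72 74 71
f 75 72 71
f 71 74 73
f 73 75 71
f 72 78 74
f 76 72 75
f 76 78 72
f 74 78 73
f 77 75 73
f 73 78 77
f 77 76 75
f 78 76 77
f 80 79 83
f 80 83 81
f 81 83 84
f 81 84 82
f 83 79 85
f 83 85 84
f 84 85 86
f 84 86 82
f 85 79 87
f 85 87 86
f 86 87 88
f 86 88 82
f 87 79 89
f 87 89 88
f 88 89 90
f 88 90 82
f 89 79 91
f 89 91 90
f 90 91 92
f 90 92 82
f 91 79 93
f 91 93 92
f 92 93 94
f 92 94 82
f 93 79 95
f 93 95 94
f 94 95 96
f 94 96 82
f 95 79 97
f 95 97 96
f 96 97 98
f 96 98 82
f 97 79 99
f 97 99 98
f 98 99 100
f 98 100 82
f 99 79 101
f 99 101 100
f 100 101 102
f 100 102 82
f 101 79 80
f 101 80 102
f 102 80 81
f 102 81 82



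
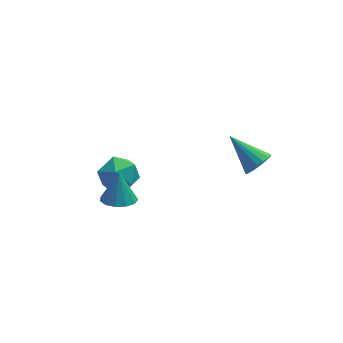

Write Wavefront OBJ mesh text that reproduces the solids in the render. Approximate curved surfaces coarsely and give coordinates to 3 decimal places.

v -1.527 -0.789 1.05
v -1.159 -0.298 0.835
v -1.433 -0.371 2.17
v -1.506 -0.181 0.821
v -1.86 -0.258 0.879
v -2.107 -0.503 0.991
v -2.171 -0.839 1.122
v -2.03 -1.16 1.23
v -1.729 -1.362 1.281
v -1.364 -1.383 1.258
v -1.051 -1.215 1.169
v -0.889 -0.912 1.042
v -0.929 -0.57 0.918
v -1.408 3.575 -1.576
v -0.859 3.293 -2.178
v -1.201 2.407 -0.842
v -0.652 2.125 -1.444
v -0.438 2.795 -0.945
v -0.566 3.517 -1.399
v -1.494 2.183 -1.621
v -1.622 2.905 -2.075
v -0.913 2.433 -2.206
v -0.26 2.811 -1.789
v -1.8 2.889 -1.231
v -1.147 3.267 -0.814
v 3.216 -1.036 2.46
v 3.542 -1.177 2.919
v 2.384 -0.164 3.32
v 3.668 -0.953 2.814
v 3.691 -0.748 2.628
v 3.605 -0.609 2.404
v 3.43 -0.568 2.193
v 3.206 -0.633 2.042
v 2.984 -0.792 1.988
v 2.816 -1.006 2.042
v 2.739 -1.226 2.192
v 2.772 -1.404 2.403
v 2.906 -1.496 2.627
v 3.112 -1.484 2.813
v 3.341 -1.368 2.919
f 2 1 4
f 2 4 3
f 4 1 5
f 4 5 3
f 5 1 6
f 5 6 3
f 6 1 7
f 6 7 3
f 7 1 8
f 7 8 3
f 8 1 9
f 8 9 3
f 9 1 10
f 9 10 3
f 10 1 11
f 10 11 3
f 11 1 12
f 11 12 3
f 12 1 13
f 12 13 3
f 13 1 2
f 13 2 3
f 14 25 19
f 14 19 15
f 14 15 21
f 14 21 24
f 14 24 25
f 15 19 23
f 19 25 18
f 25 24 16
f 24 21 20
f 21 15 22
f 17 23 18
f 17 18 16
f 17 16 20
f 17 20 22
f 17 22 23
f 18 23 19
f 16 18 25
f 20 16 24
f 22 20 21
f 23 22 15
f 27 26 29
f 27 29 28
f 29 26 30
f 29 30 28
f 30 26 31
f 30 31 28
f 31 26 32
f 31 32 28
f 32 26 33
f 32 33 28
f 33 26 34
f 33 34 28
f 34 26 35
f 34 35 28
f 35 26 36
f 35 36 28
f 36 26 37
f 36 37 28
f 37 26 38
f 37 38 28
f 38 26 39
f 38 39 28
f 39 26 40
f 39 40 28
f 40 26 27
f 40 27 28

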